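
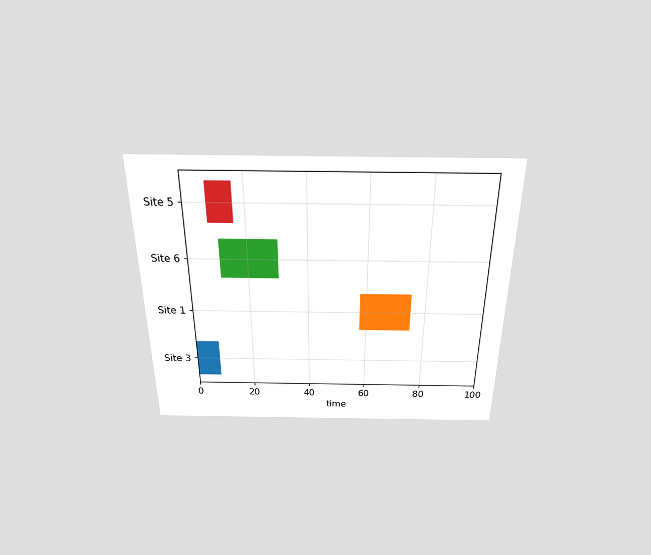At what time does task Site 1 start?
The chart is viewed slightly from above. The Site 1 bar begins at t=58.

58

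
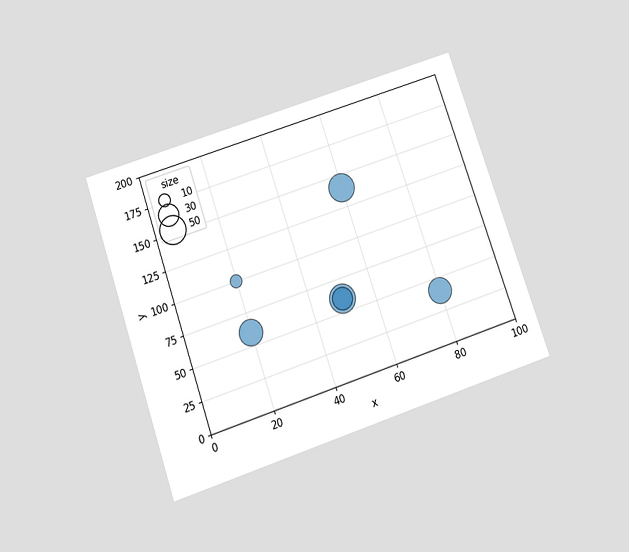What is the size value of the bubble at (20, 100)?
10

The chart is tilted about 19° counter-clockwise and viewed slightly from below. Matching the bubble at (20, 100) against the size legend gives 10.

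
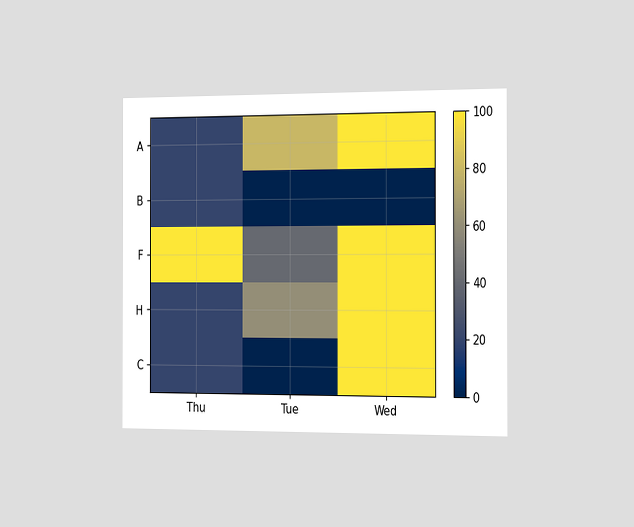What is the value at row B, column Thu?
The chart is viewed slightly from the right. Matching cell (B, Thu) against the colorbar gives 20.

20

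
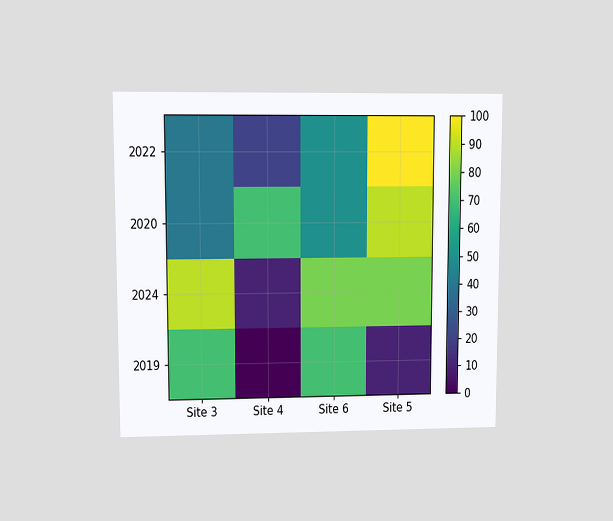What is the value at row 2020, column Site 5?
90

The chart is viewed at a slight angle. Matching cell (2020, Site 5) against the colorbar gives 90.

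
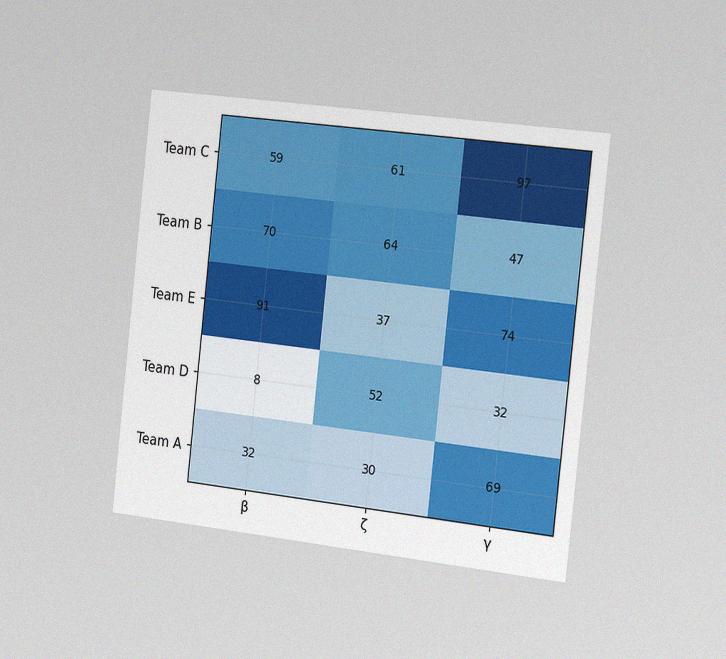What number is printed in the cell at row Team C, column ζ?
The chart is tilted about 6° clockwise and viewed slightly from the right, with some photo noise. The (Team C, ζ) cell reads 61.

61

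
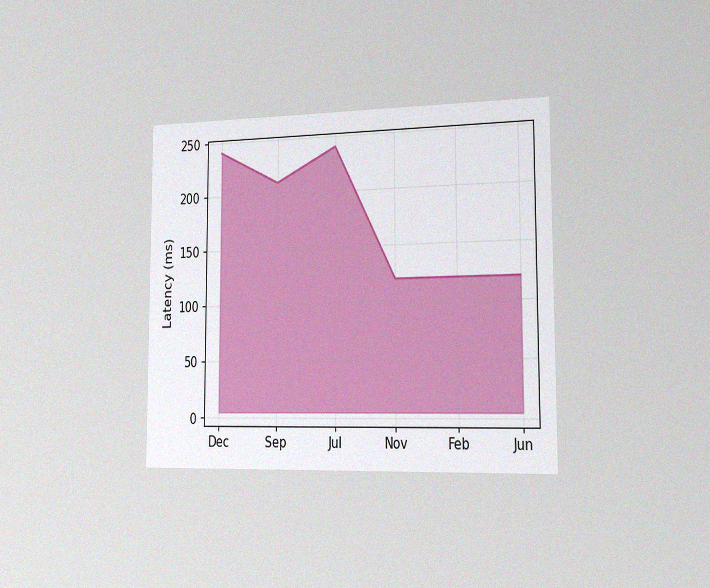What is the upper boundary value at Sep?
210ms

The chart is viewed slightly from the right, with some photo noise. At Sep the upper boundary is at 210ms.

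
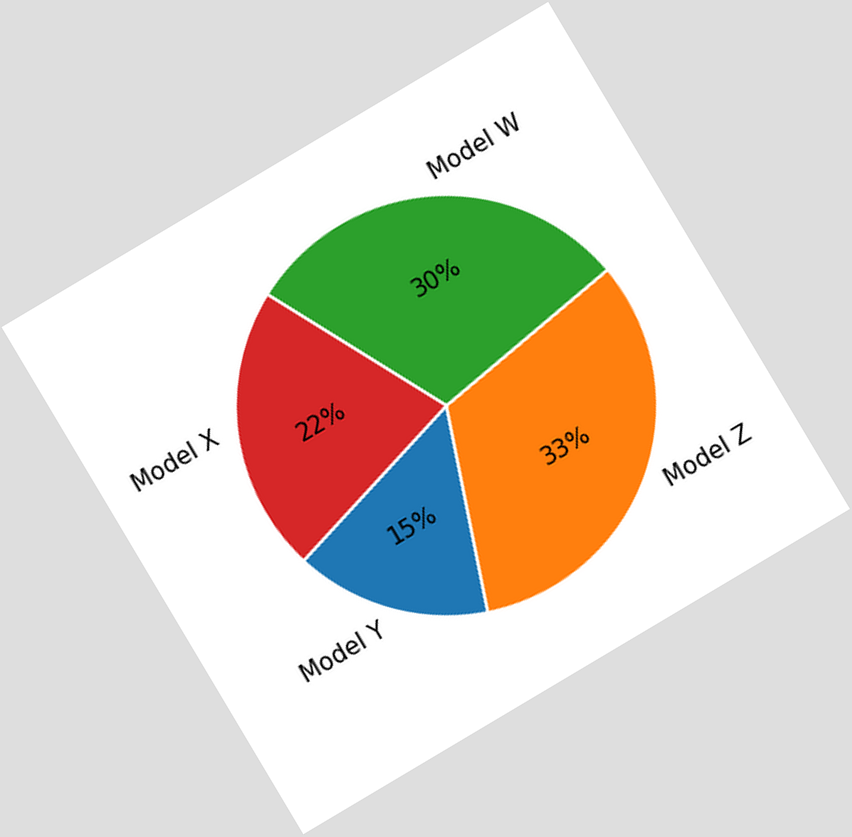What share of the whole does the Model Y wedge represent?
15%

The chart is tilted about 31° counter-clockwise. The Model Y slice takes up 15% of the pie.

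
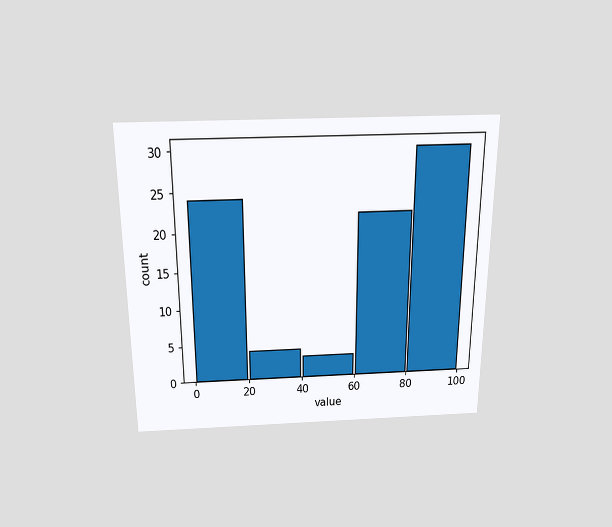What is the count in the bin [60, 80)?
The chart is viewed slightly from above. The [60, 80) bin has height 22.

22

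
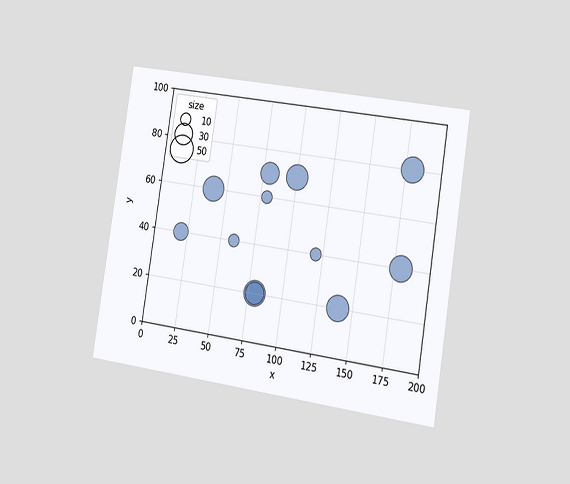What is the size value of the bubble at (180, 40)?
40

The chart is tilted about 9° clockwise and viewed slightly from the right. Matching the bubble at (180, 40) against the size legend gives 40.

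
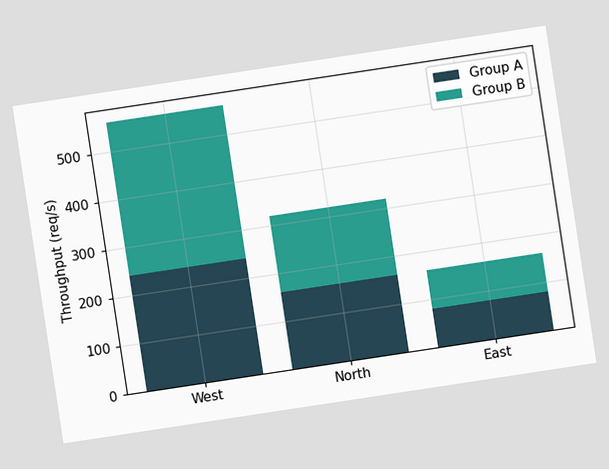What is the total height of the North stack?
320req/s

The chart is tilted about 9° counter-clockwise. The North stack's top reaches 320req/s on the y-axis.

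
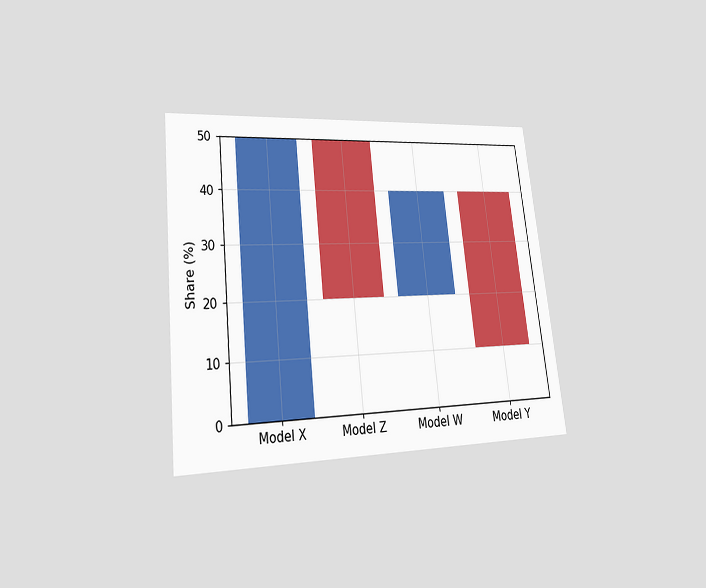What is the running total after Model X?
50%

The chart is tilted about 6° counter-clockwise and viewed at a slight angle. After Model X the running total reaches 50%.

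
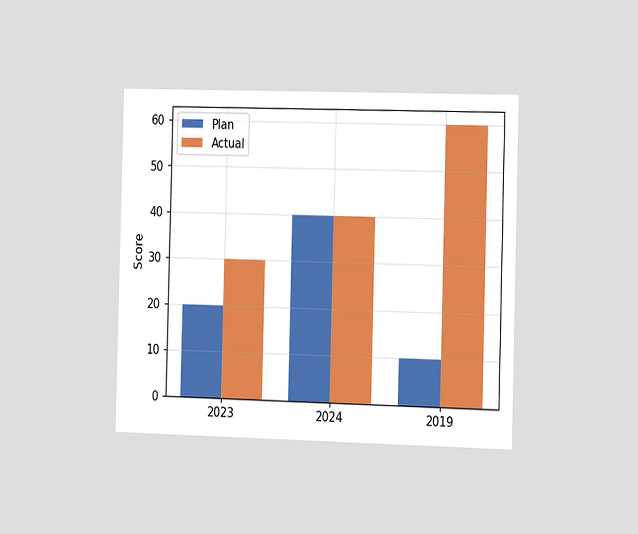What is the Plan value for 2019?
10

The chart is viewed slightly from the right. The Plan bar at 2019 reaches 10 on the y-axis.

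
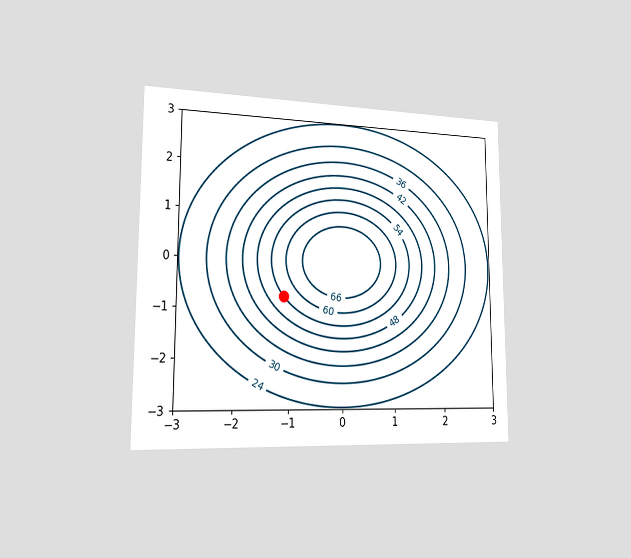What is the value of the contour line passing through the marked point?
54

The chart is viewed slightly from the left. The marked point sits on the contour labelled 54.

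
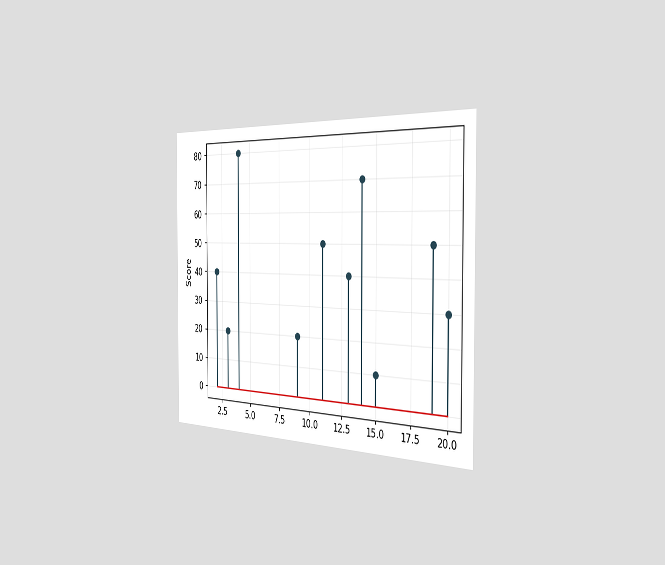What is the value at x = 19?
The chart is viewed slightly from the right. The stem at x=19 reaches 50.

50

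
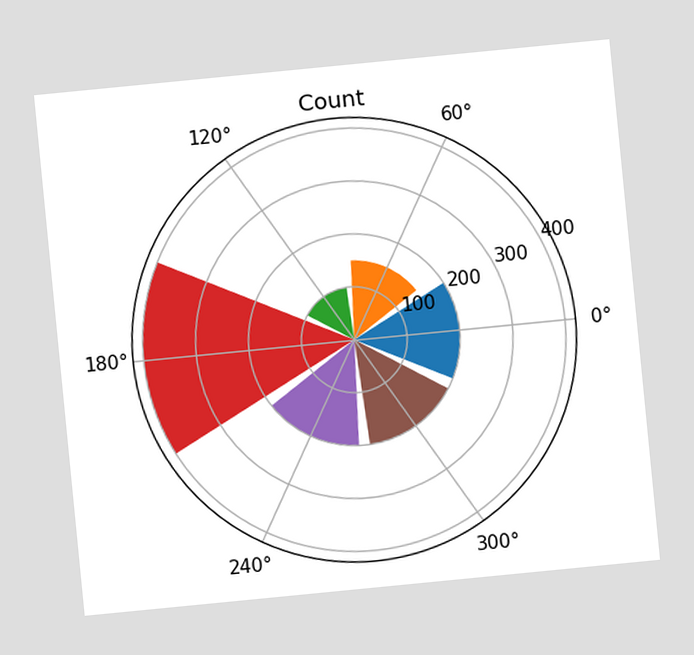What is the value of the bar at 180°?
400

The chart is tilted about 6° counter-clockwise. The bar at 180° reaches 400 on the radial axis.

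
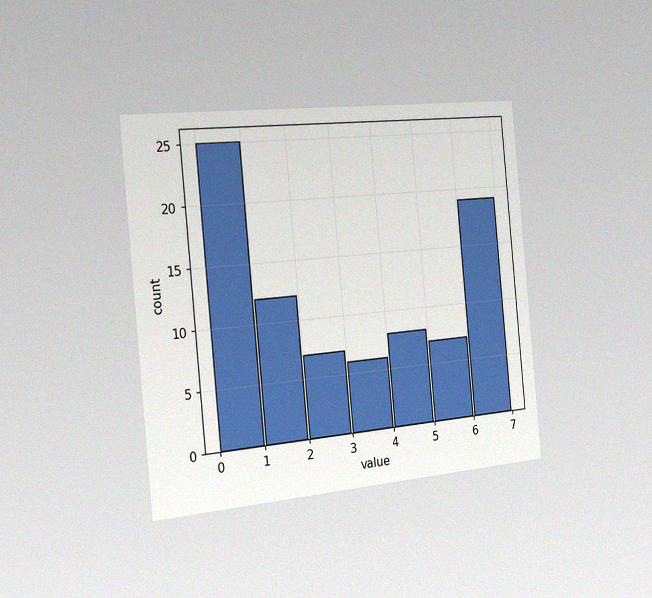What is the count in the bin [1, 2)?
12

The chart is tilted about 5° counter-clockwise and viewed slightly from the left, with some photo noise. The [1, 2) bin has height 12.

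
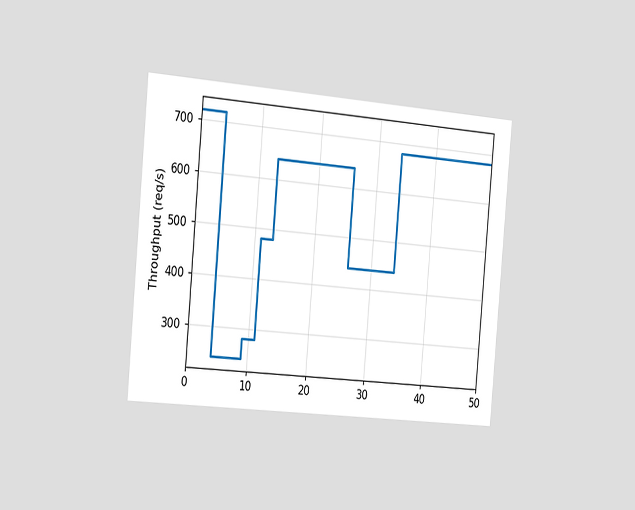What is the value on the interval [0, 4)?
The chart is tilted about 5° clockwise and viewed slightly from the left. On [0, 4) the step sits at 720req/s.

720req/s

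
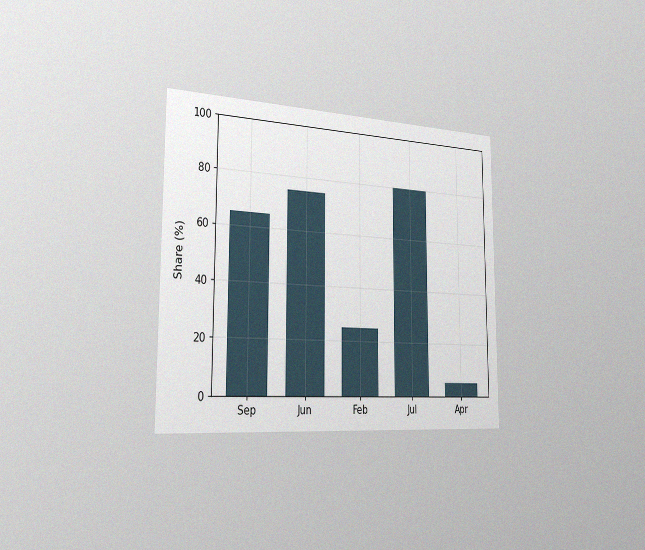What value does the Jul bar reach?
The chart is viewed slightly from the left, with some photo noise. Reading along the chart's y-axis, the Jul bar reaches 80%.

80%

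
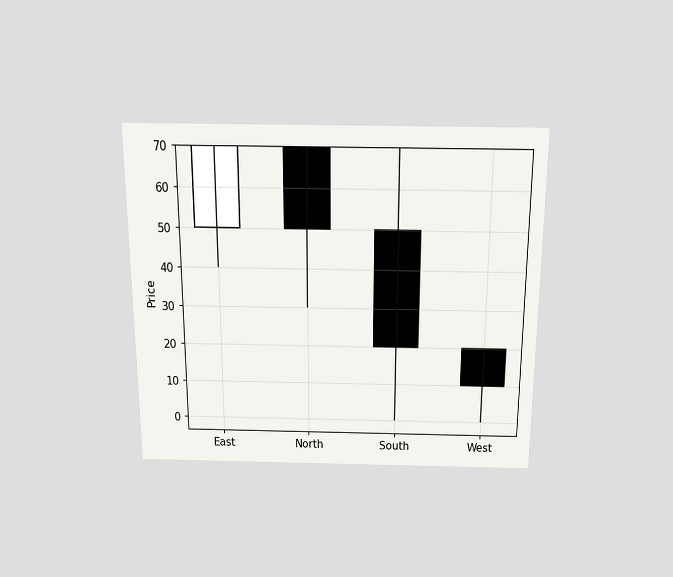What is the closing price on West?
The chart is viewed slightly from above. The West candle closes at 10.

10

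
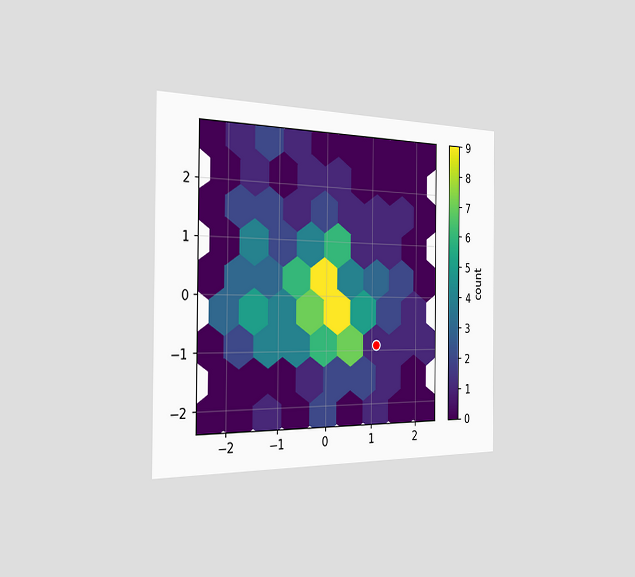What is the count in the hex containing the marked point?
The chart is viewed slightly from the left. The marked hex reads 1 on the colorbar.

1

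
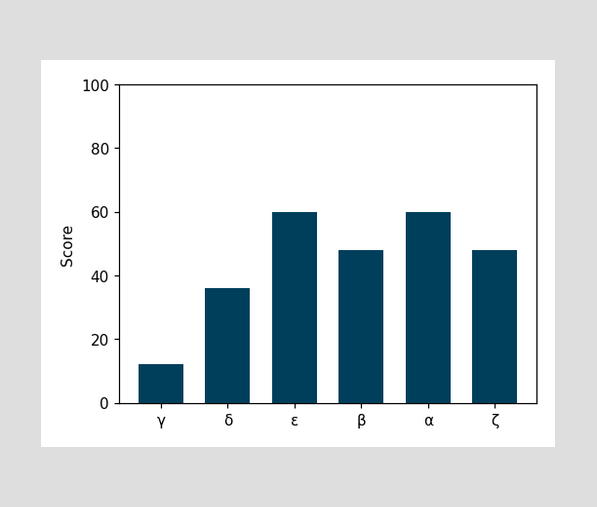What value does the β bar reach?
Reading along the chart's y-axis, the β bar reaches 48.

48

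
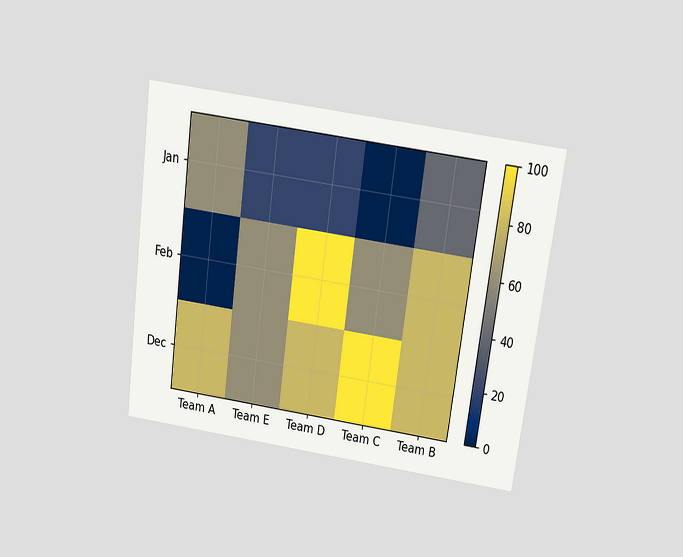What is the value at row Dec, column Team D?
80

The chart is tilted about 8° clockwise and viewed slightly from above. Matching cell (Dec, Team D) against the colorbar gives 80.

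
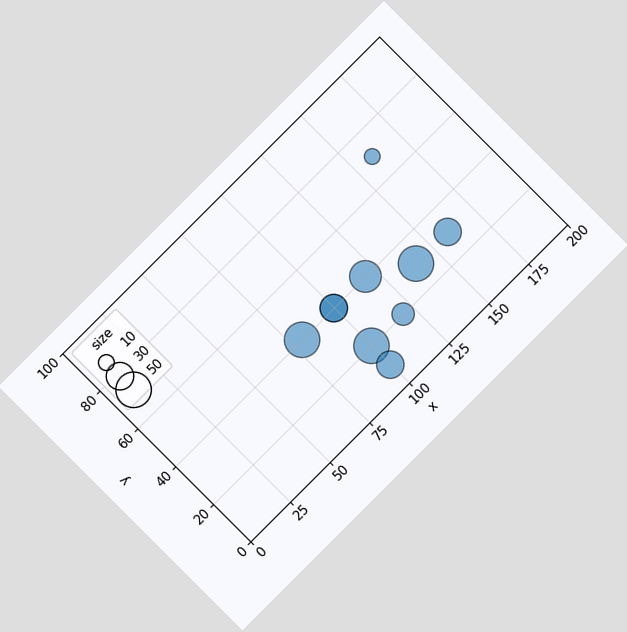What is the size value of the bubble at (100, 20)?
The chart is tilted about 45° counter-clockwise. Matching the bubble at (100, 20) against the size legend gives 50.

50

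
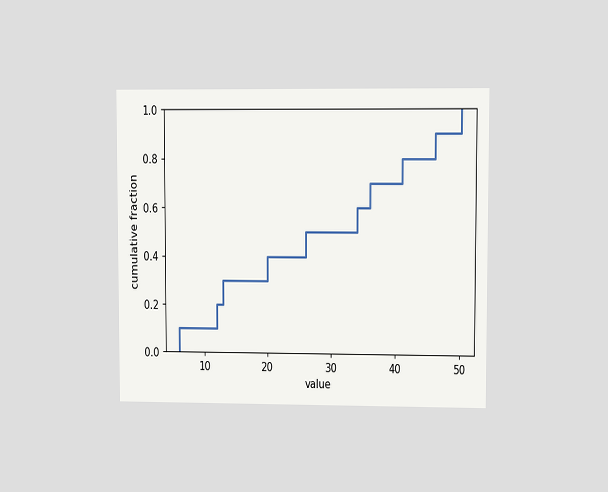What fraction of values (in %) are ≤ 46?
The chart is viewed at a slight angle. At x=46 the ECDF step is at 90%.

90%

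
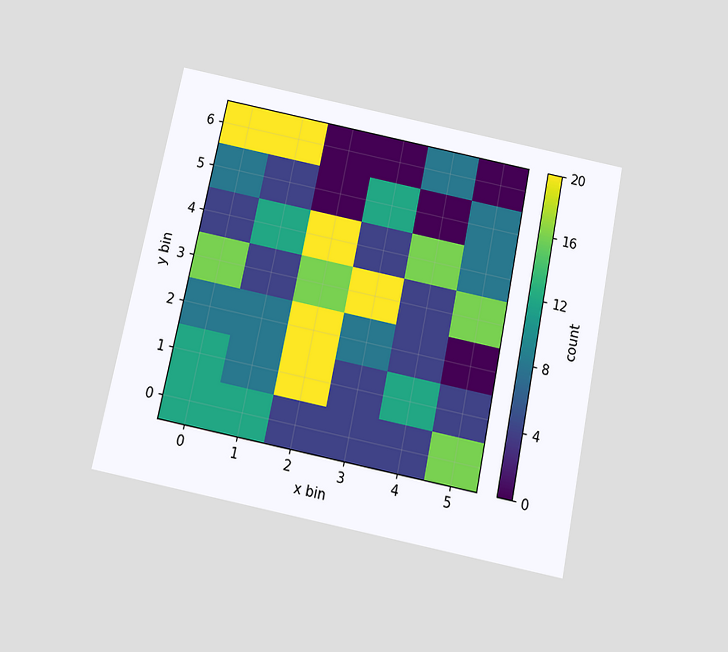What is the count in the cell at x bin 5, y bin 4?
The chart is tilted about 11° clockwise and viewed slightly from below. Matching the cell (5, 4) against the colorbar gives 8.

8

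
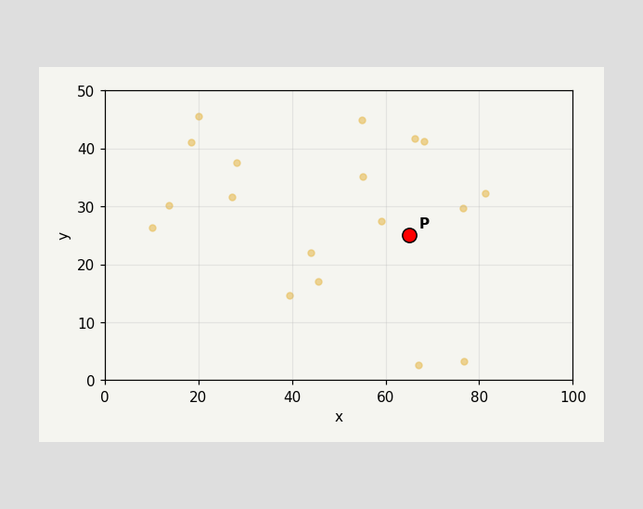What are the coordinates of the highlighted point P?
Following the gridlines from P to each axis, P sits at (65, 25).

(65, 25)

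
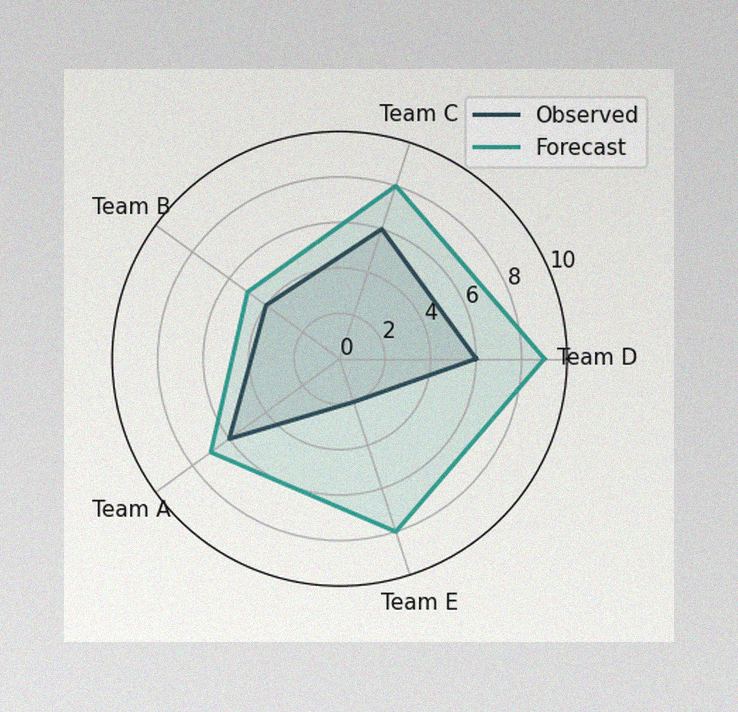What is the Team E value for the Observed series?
The image has some photo noise and uneven lighting. On the Team E axis, Observed reaches 2.

2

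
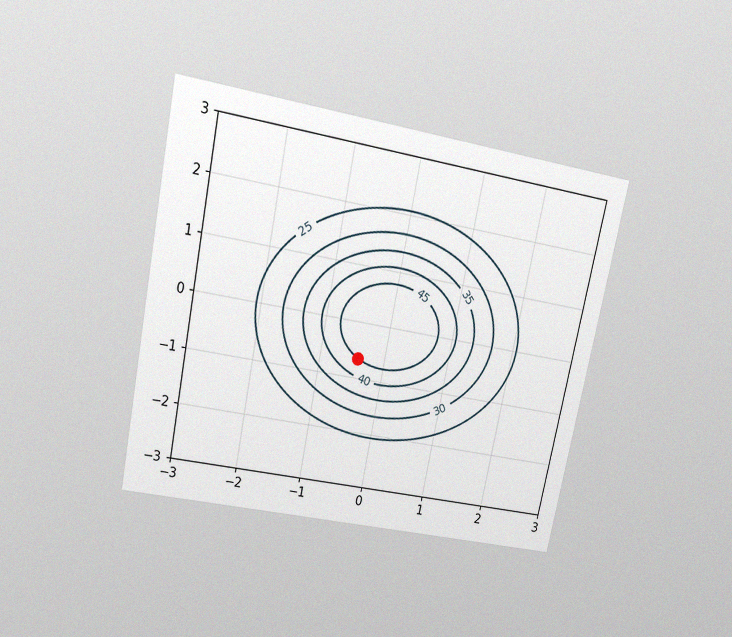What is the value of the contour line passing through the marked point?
The chart is tilted about 11° clockwise and viewed slightly from above, with some photo noise. The marked point sits on the contour labelled 45.

45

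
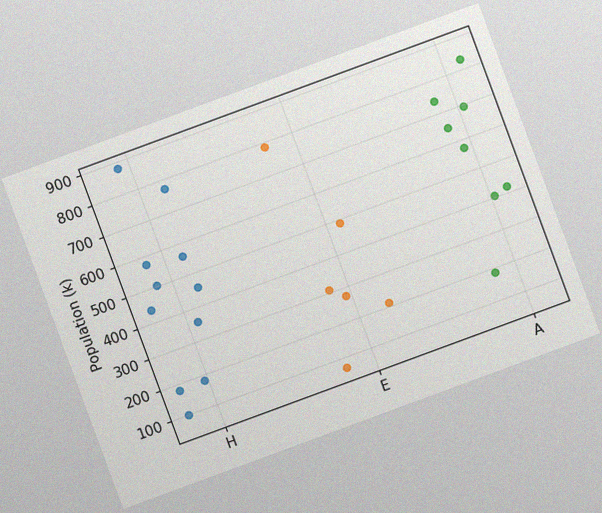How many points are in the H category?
11

The chart is tilted about 20° counter-clockwise, with some photo noise. Counting the markers in the H column gives 11.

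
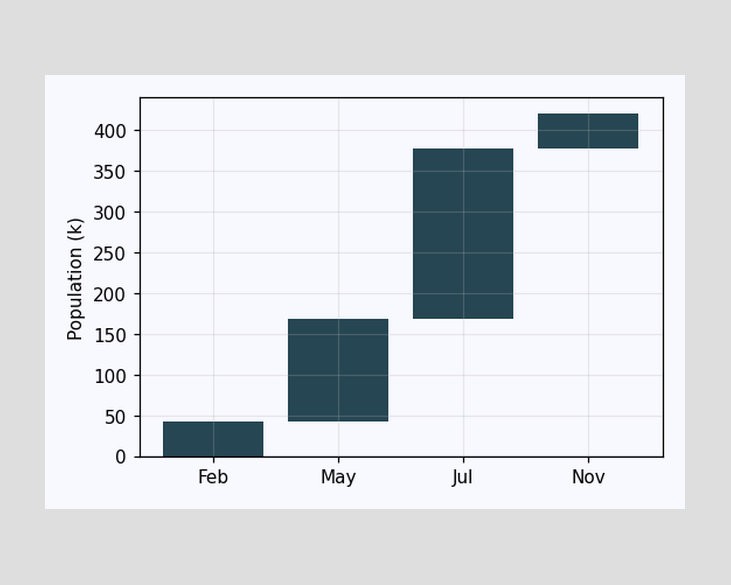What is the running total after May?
After May the running total reaches 168k.

168k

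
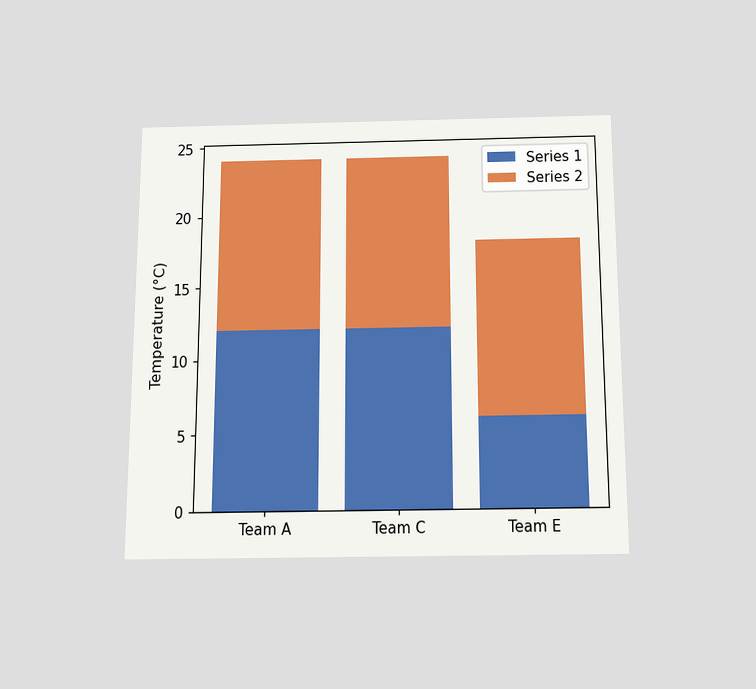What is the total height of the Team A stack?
The chart is viewed slightly from below. The Team A stack's top reaches 24°C on the y-axis.

24°C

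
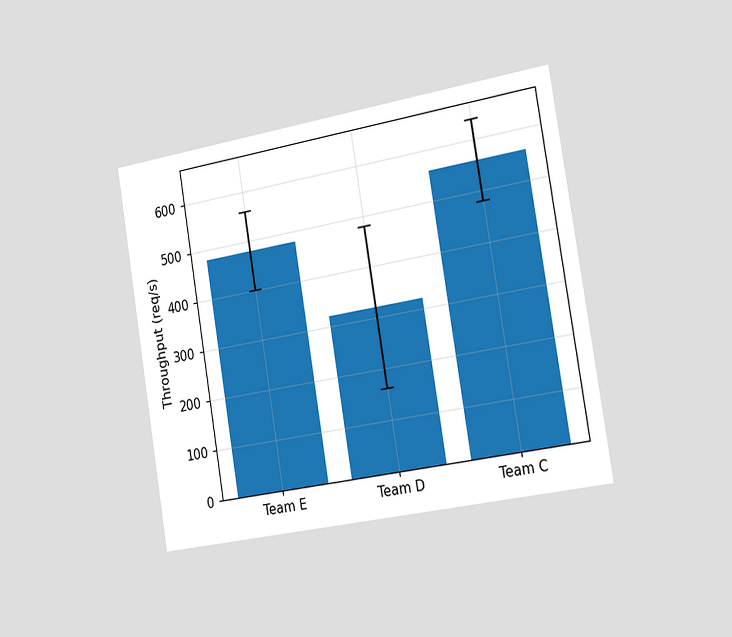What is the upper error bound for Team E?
The chart is tilted about 9° counter-clockwise and viewed slightly from the right. The Team E bar's upper whisker reaches 560req/s.

560req/s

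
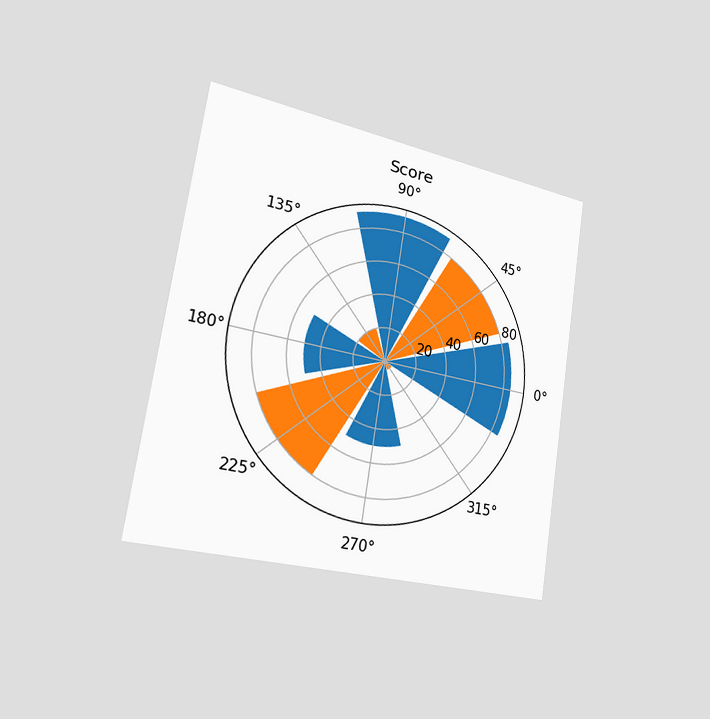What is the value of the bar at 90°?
90

The chart is tilted about 9° clockwise and viewed slightly from the left. The bar at 90° reaches 90 on the radial axis.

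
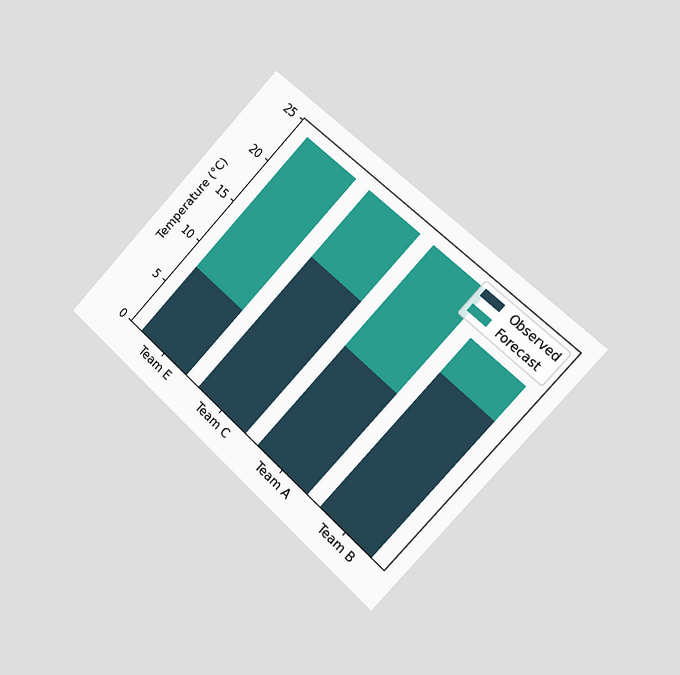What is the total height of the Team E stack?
The chart is tilted about 43° clockwise and viewed slightly from the right. The Team E stack's top reaches 24°C on the y-axis.

24°C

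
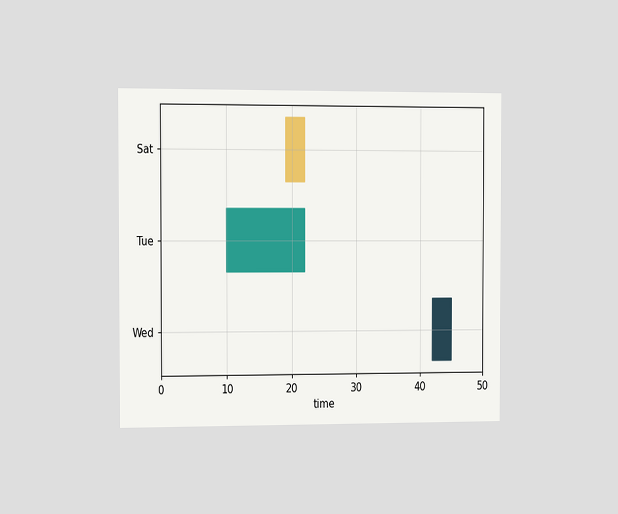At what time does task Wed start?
The chart is viewed slightly from the left. The Wed bar begins at t=42.

42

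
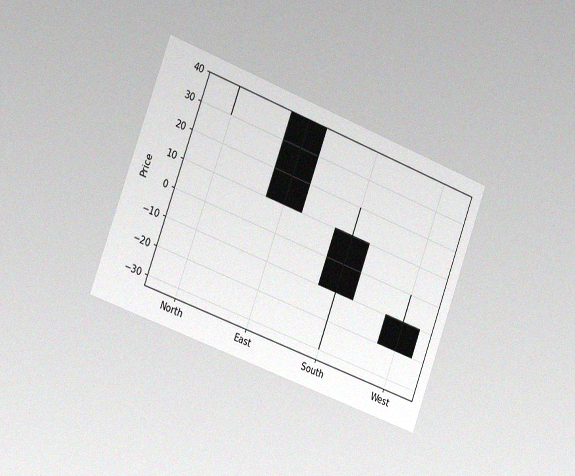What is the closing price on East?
The chart is tilted about 20° clockwise and viewed slightly from the left, with some photo noise. The East candle closes at 10.

10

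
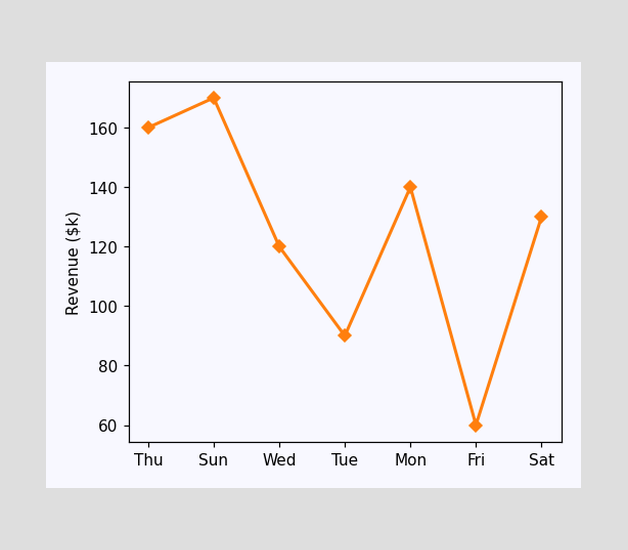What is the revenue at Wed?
At Wed, the line is at $120k.

$120k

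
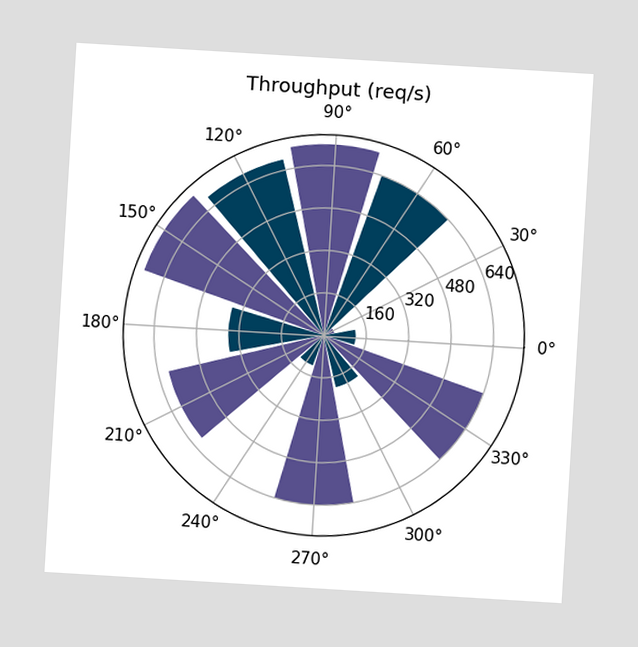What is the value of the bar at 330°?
The chart is tilted about 3° clockwise. The bar at 330° reaches 640req/s on the radial axis.

640req/s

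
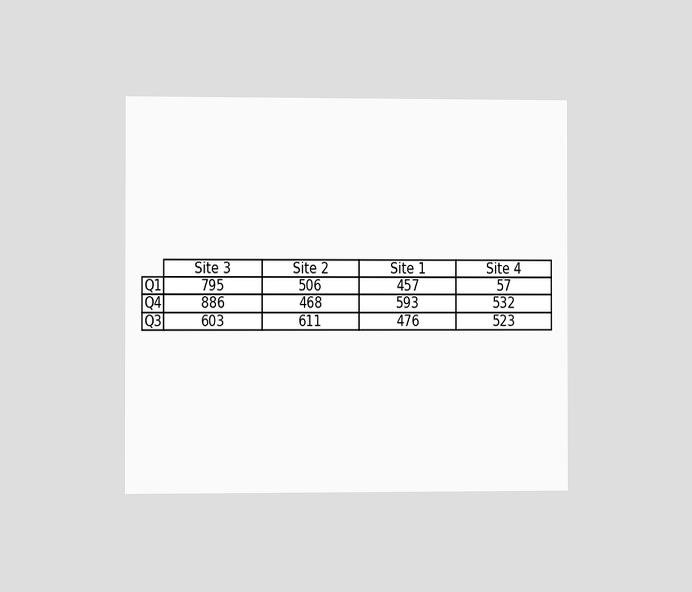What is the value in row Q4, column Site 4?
532

The chart is viewed slightly from the left. The (Q4, Site 4) cell reads 532.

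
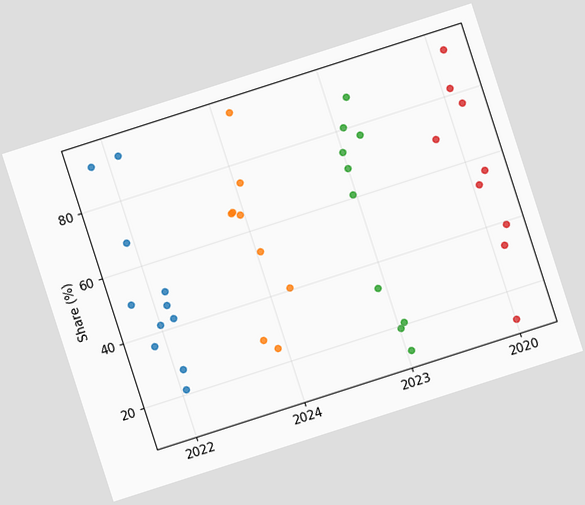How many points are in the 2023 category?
10

The chart is tilted about 18° counter-clockwise. Counting the markers in the 2023 column gives 10.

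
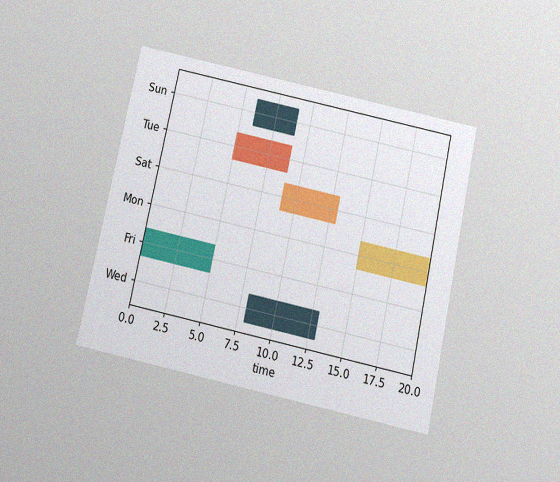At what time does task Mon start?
15

The chart is tilted about 12° clockwise and viewed slightly from below, with some photo noise. The Mon bar begins at t=15.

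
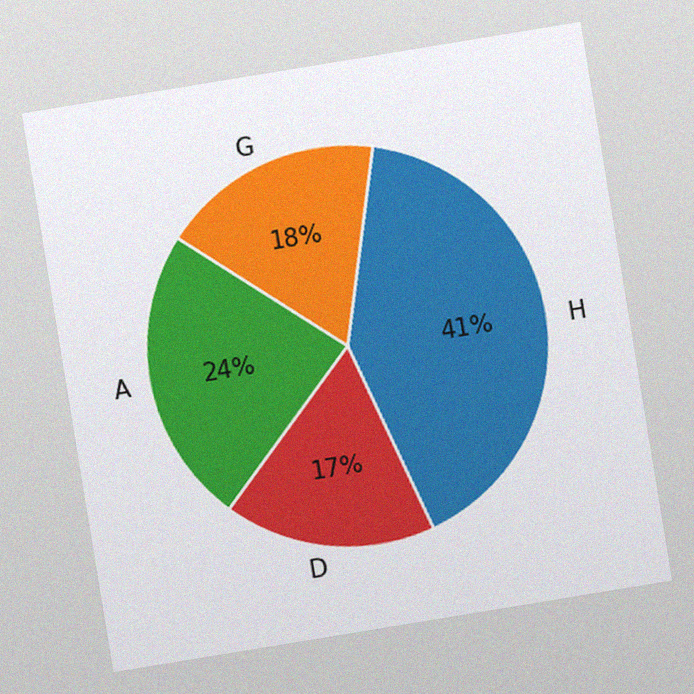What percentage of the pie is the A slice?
24%

The chart is tilted about 9° counter-clockwise, with some photo noise. The A slice takes up 24% of the pie.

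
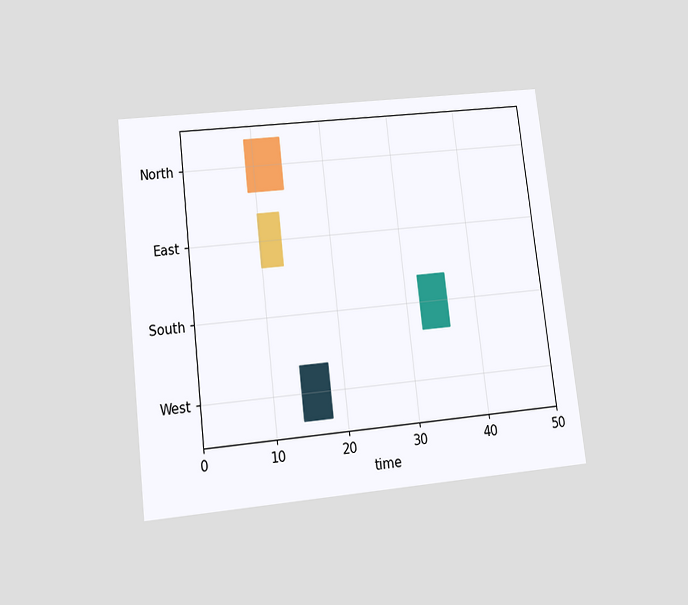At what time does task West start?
The chart is tilted about 7° counter-clockwise and viewed slightly from below. The West bar begins at t=14.

14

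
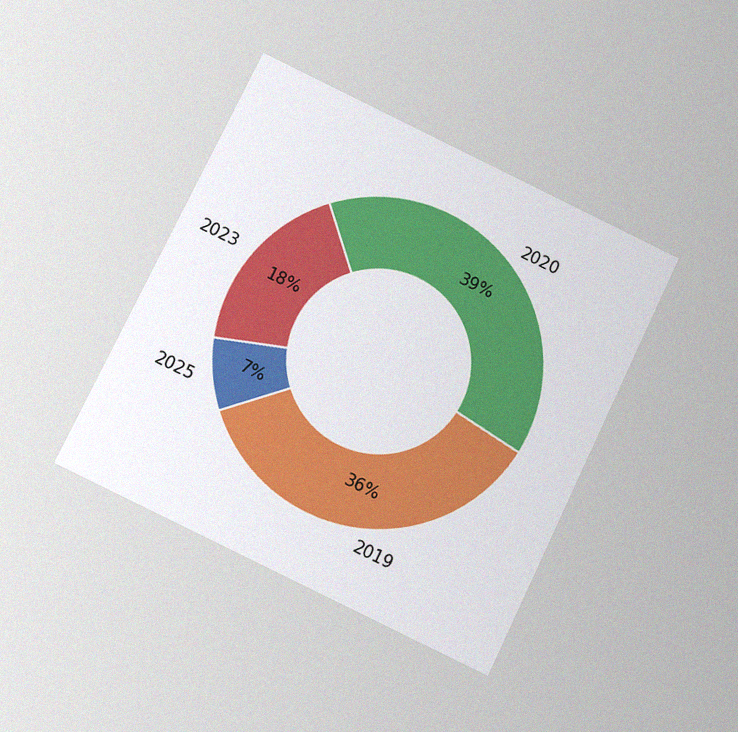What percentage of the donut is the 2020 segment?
39%

The chart is tilted about 26° clockwise and viewed slightly from below, with some photo noise. The 2020 segment takes up 39% of the ring.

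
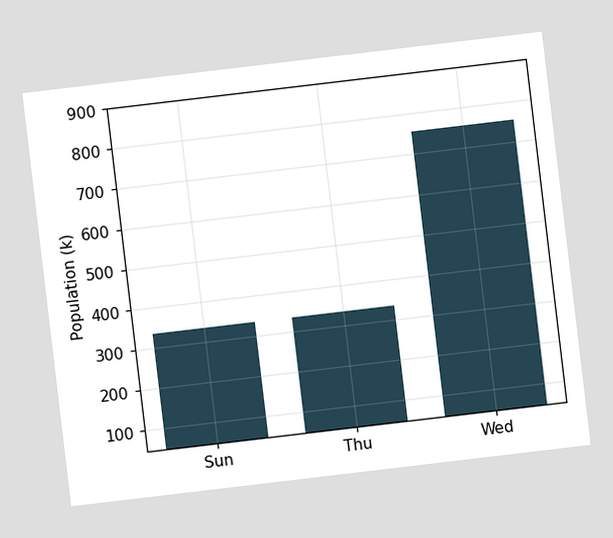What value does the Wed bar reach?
756k

The chart is tilted about 7° counter-clockwise. Reading along the chart's y-axis, the Wed bar reaches 756k.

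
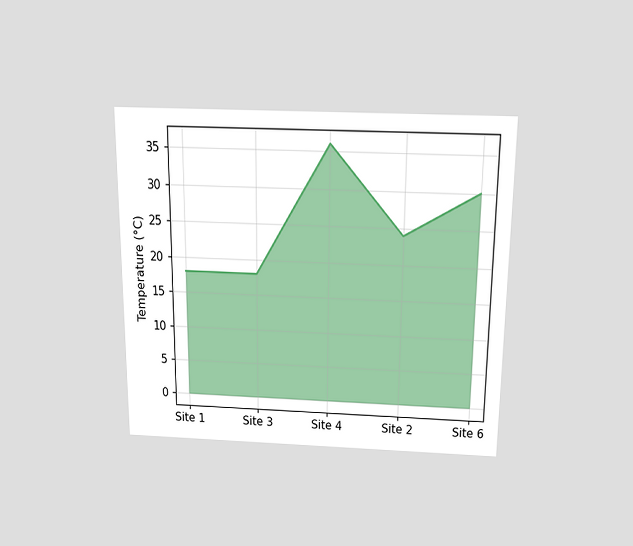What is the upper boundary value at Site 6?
30°C

The chart is viewed slightly from above. At Site 6 the upper boundary is at 30°C.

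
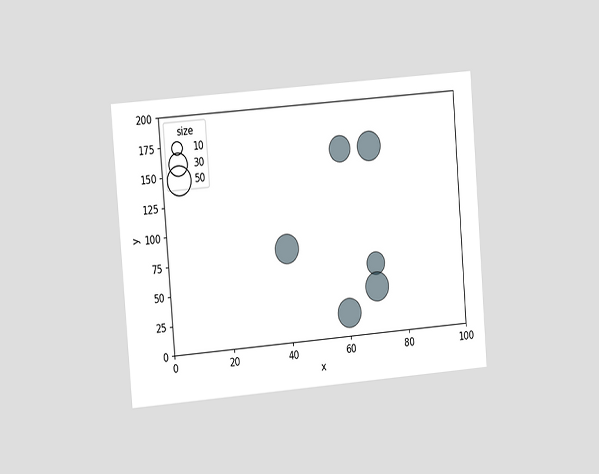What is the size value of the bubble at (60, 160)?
The chart is tilted about 5° counter-clockwise and viewed slightly from the left. Matching the bubble at (60, 160) against the size legend gives 40.

40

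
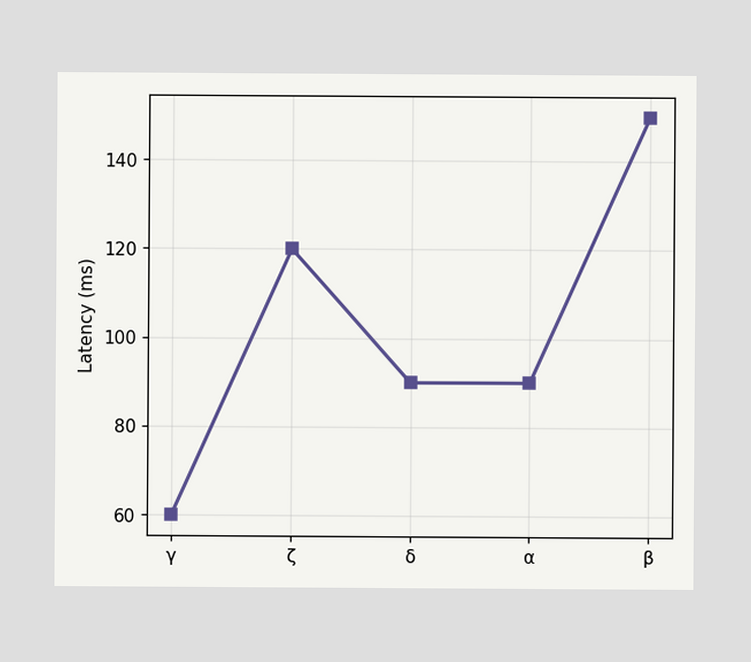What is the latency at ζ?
At ζ, the line is at 120ms.

120ms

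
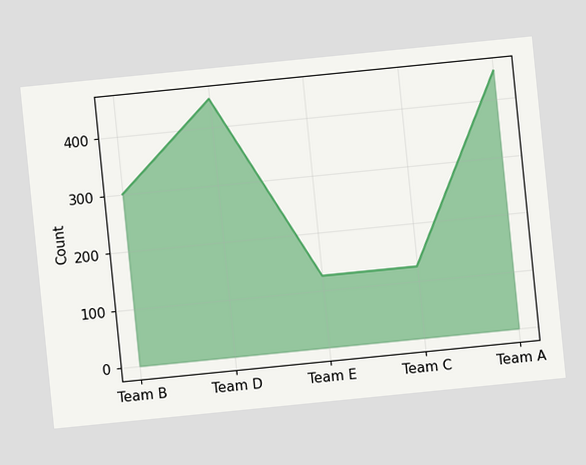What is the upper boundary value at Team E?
The chart is tilted about 6° counter-clockwise. At Team E the upper boundary is at 125.

125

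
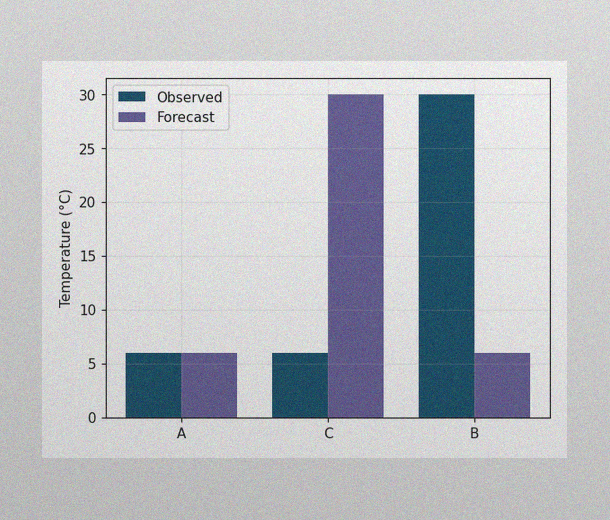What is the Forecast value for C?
30°C

The image has some photo noise and uneven lighting. The Forecast bar at C reaches 30°C on the y-axis.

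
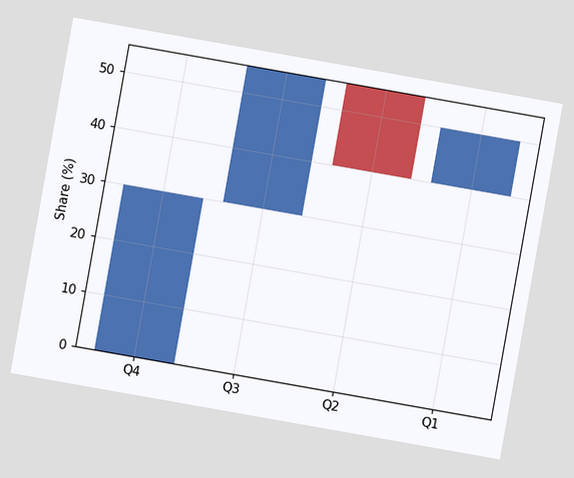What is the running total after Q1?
50%

The chart is tilted about 10° clockwise. After Q1 the running total reaches 50%.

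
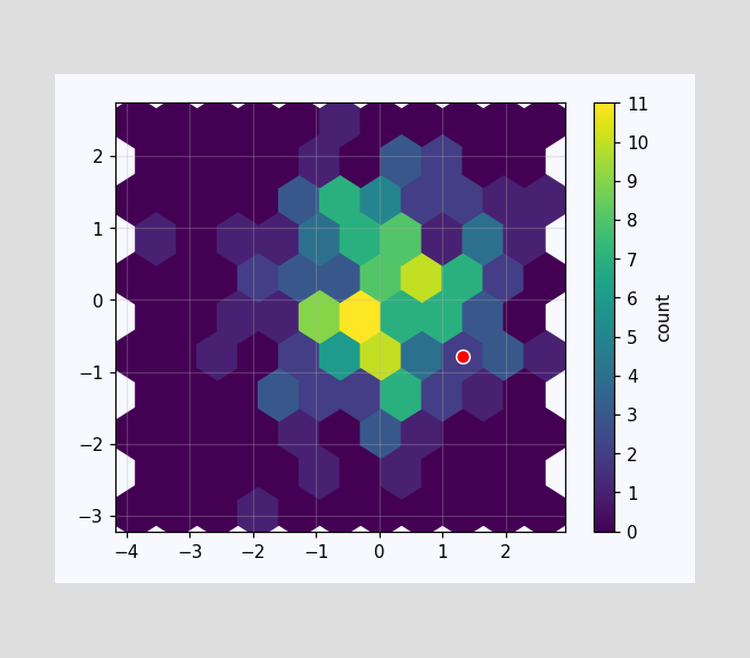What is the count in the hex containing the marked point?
2

The marked hex reads 2 on the colorbar.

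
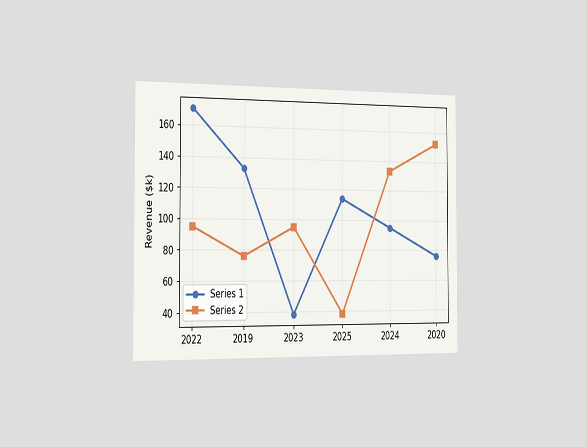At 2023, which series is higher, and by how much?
The chart is viewed slightly from the left. At 2023, Series 2 sits above the other line by $57k.

Series 2, by $57k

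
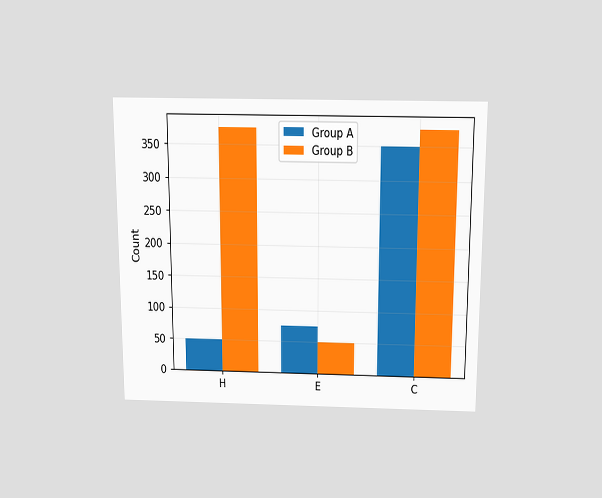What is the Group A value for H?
The chart is viewed slightly from above. The Group A bar at H reaches 50 on the y-axis.

50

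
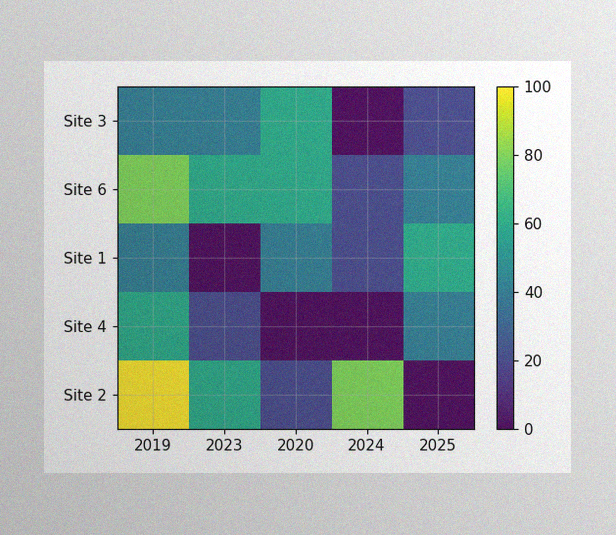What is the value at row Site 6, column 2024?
20

The image has some photo noise and uneven lighting. Matching cell (Site 6, 2024) against the colorbar gives 20.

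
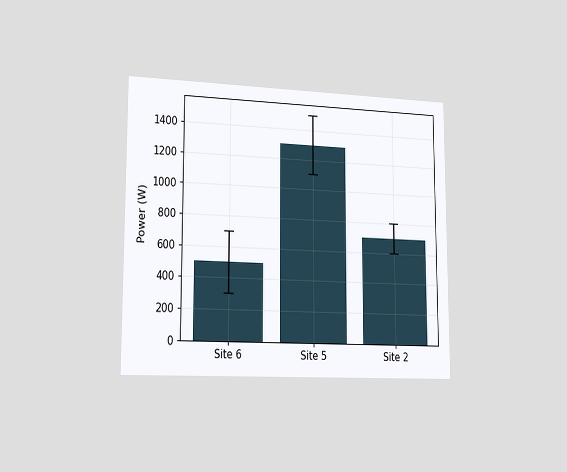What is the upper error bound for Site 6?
The chart is viewed slightly from the left. The Site 6 bar's upper whisker reaches 700W.

700W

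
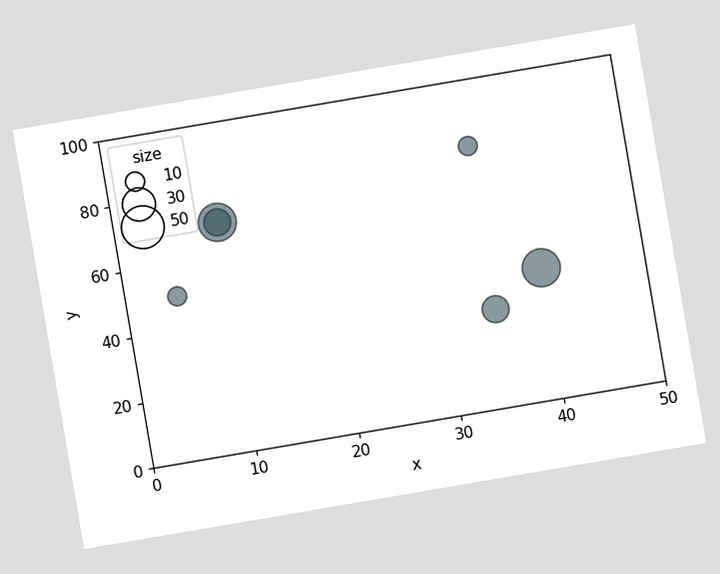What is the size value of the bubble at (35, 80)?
The chart is tilted about 10° counter-clockwise. Matching the bubble at (35, 80) against the size legend gives 10.

10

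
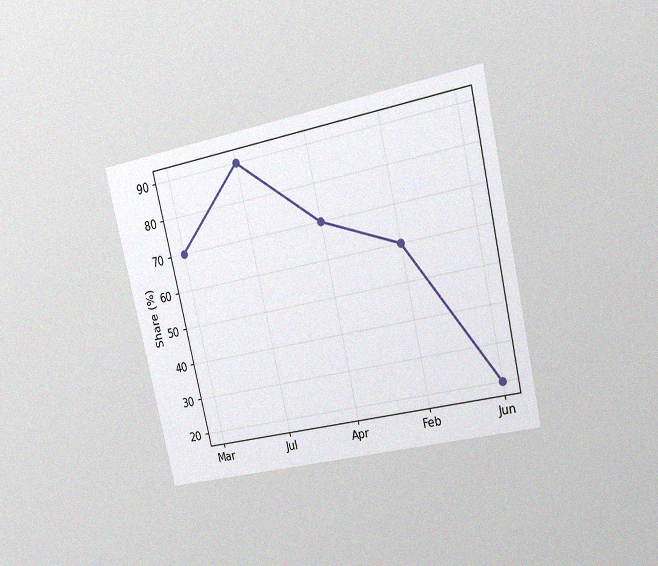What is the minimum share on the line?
20%

The chart is tilted about 13° counter-clockwise and viewed slightly from the right, with some photo noise. The lowest point is at Jun, and reading across to the y-axis gives 20%.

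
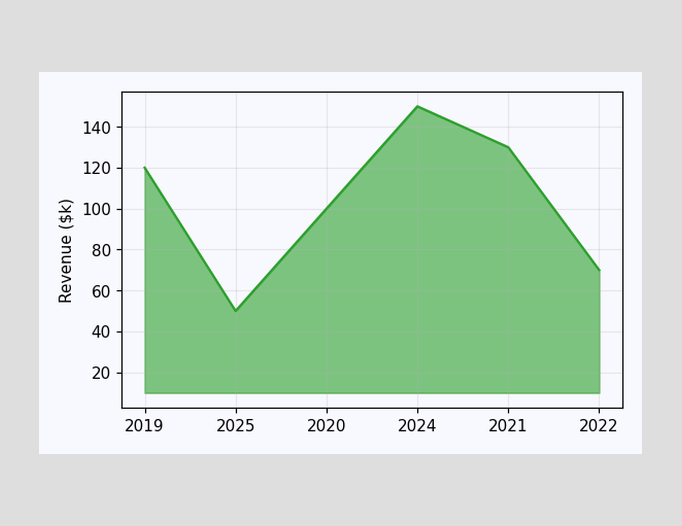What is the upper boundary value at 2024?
$150k

At 2024 the upper boundary is at $150k.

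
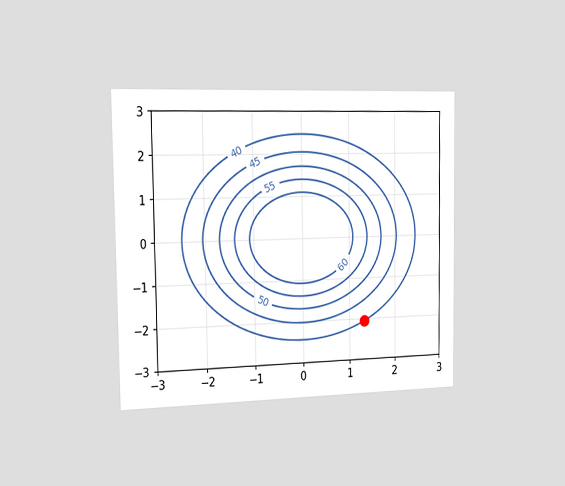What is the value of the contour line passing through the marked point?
The chart is viewed slightly from the left. The marked point sits on the contour labelled 40.

40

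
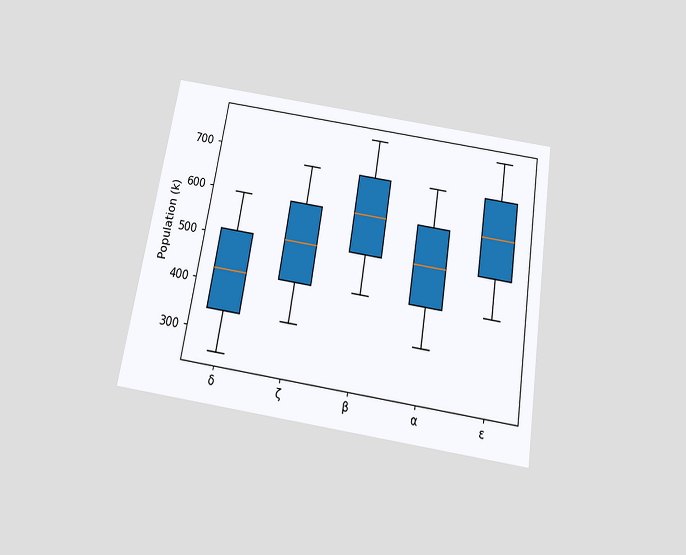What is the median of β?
595k

The chart is tilted about 9° clockwise and viewed slightly from below. The median line in the β box sits at 595k.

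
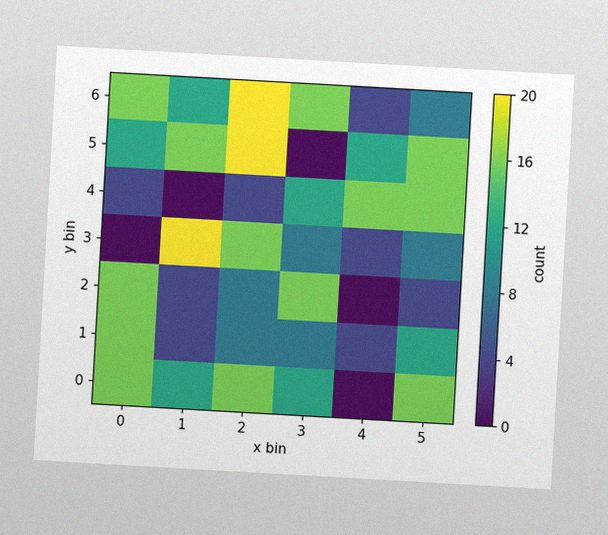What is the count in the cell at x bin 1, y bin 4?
The chart is tilted about 3° clockwise, with some photo noise. Matching the cell (1, 4) against the colorbar gives 0.

0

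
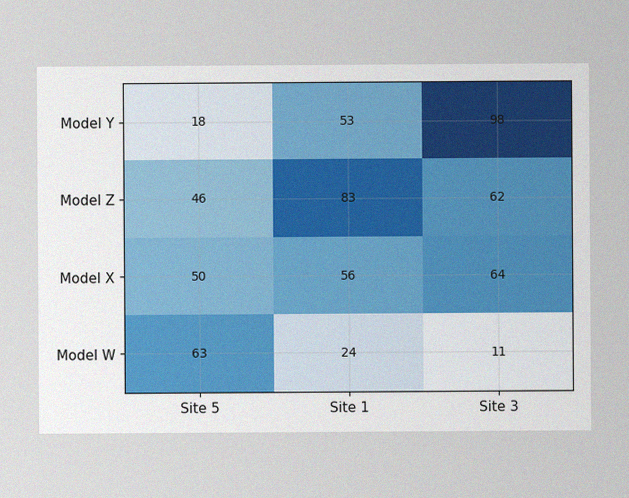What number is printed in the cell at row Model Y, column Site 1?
The image has some photo noise and uneven lighting. The (Model Y, Site 1) cell reads 53.

53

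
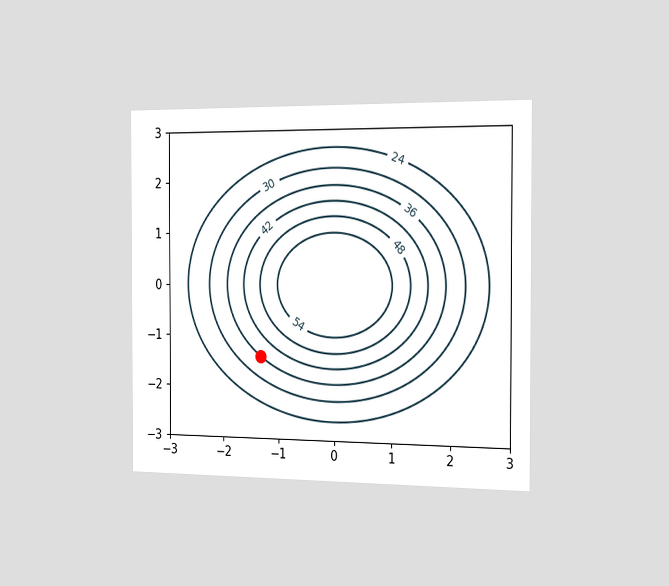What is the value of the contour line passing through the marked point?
36

The chart is viewed slightly from the right. The marked point sits on the contour labelled 36.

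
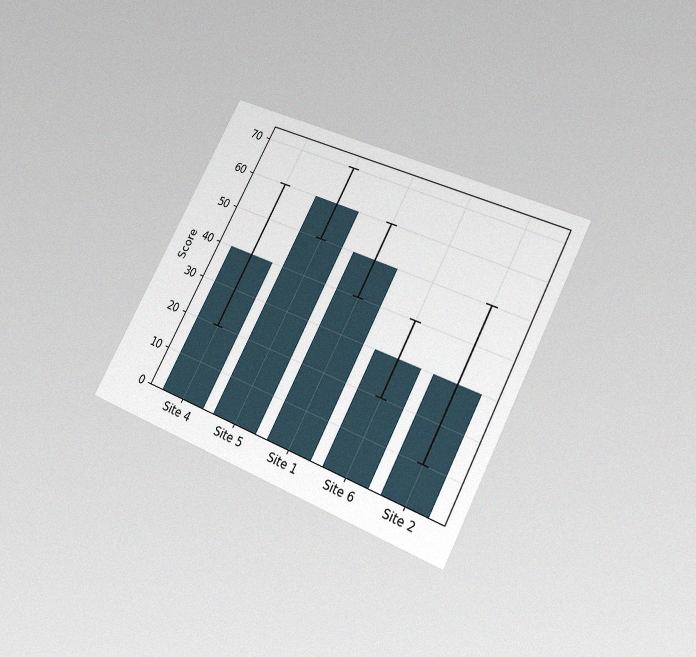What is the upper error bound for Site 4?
The chart is tilted about 27° clockwise and viewed slightly from below, with some photo noise. The Site 4 bar's upper whisker reaches 60.

60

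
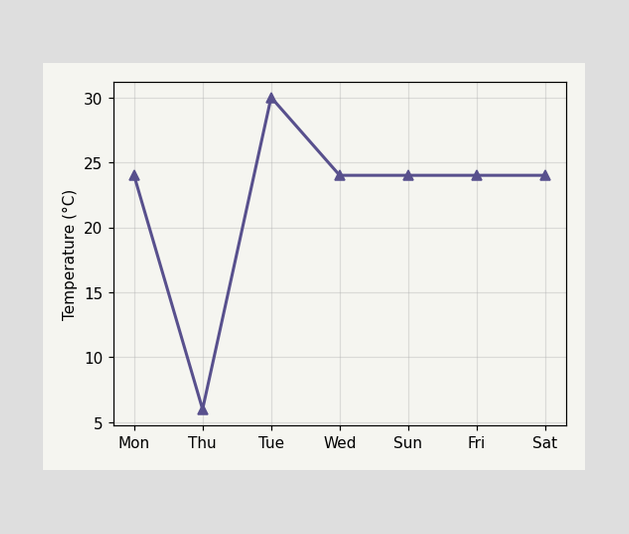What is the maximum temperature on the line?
The highest point is at Tue, and reading across to the y-axis gives 30°C.

30°C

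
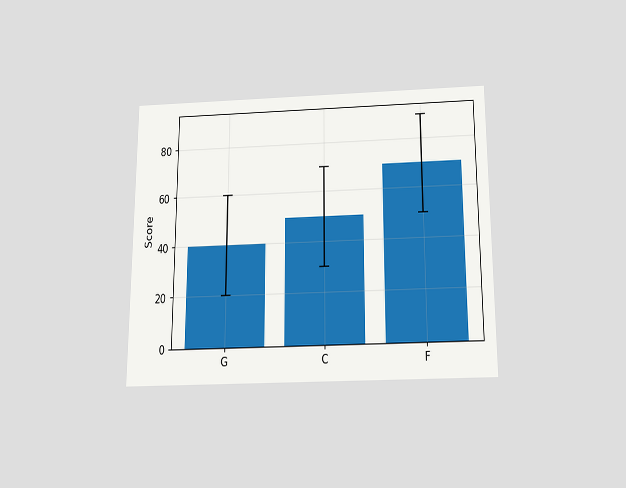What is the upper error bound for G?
60

The chart is viewed slightly from below. The G bar's upper whisker reaches 60.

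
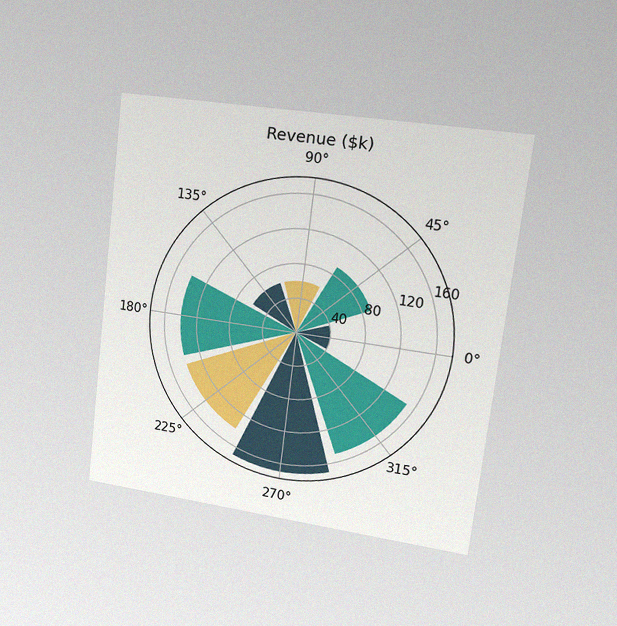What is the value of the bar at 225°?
$140k

The chart is tilted about 7° clockwise and viewed slightly from the right, with some photo noise. The bar at 225° reaches $140k on the radial axis.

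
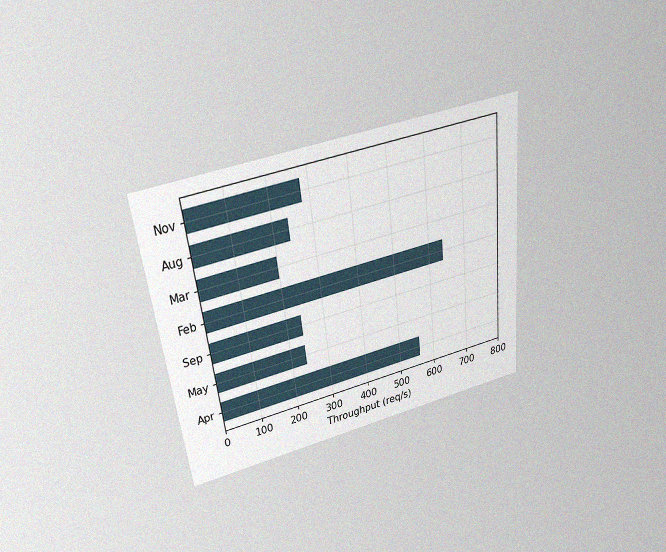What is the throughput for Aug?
240req/s

The chart is tilted about 7° counter-clockwise and viewed slightly from above, with some photo noise. Reading along the chart's x-axis, the Aug bar reaches 240req/s.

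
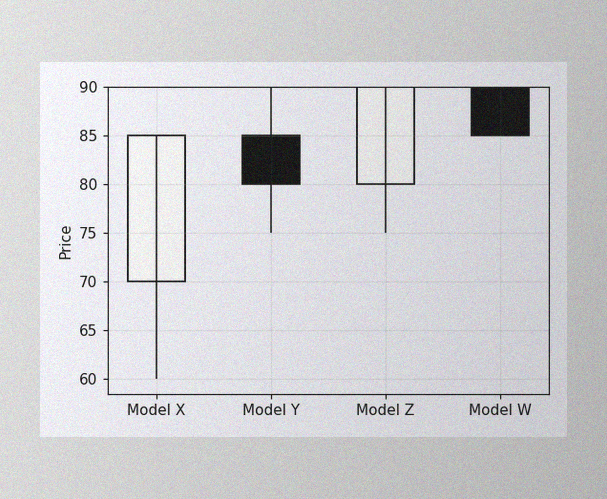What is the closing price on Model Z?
90

The image has some photo noise and uneven lighting. The Model Z candle closes at 90.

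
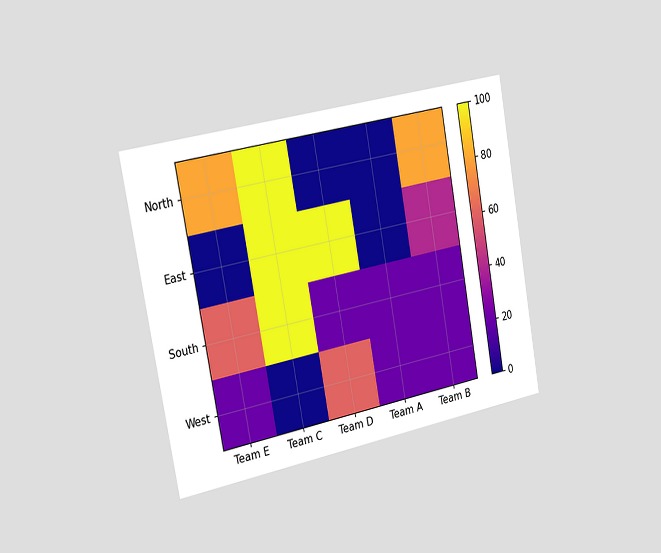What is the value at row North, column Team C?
The chart is tilted about 10° counter-clockwise and viewed slightly from the left. Matching cell (North, Team C) against the colorbar gives 100.

100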